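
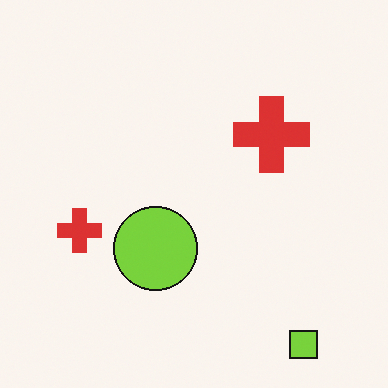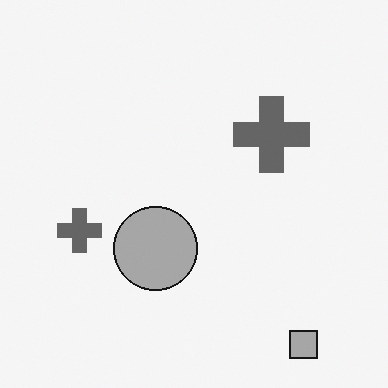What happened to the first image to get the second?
It was converted to grayscale.

All color is removed — every shape is now a shade of grey.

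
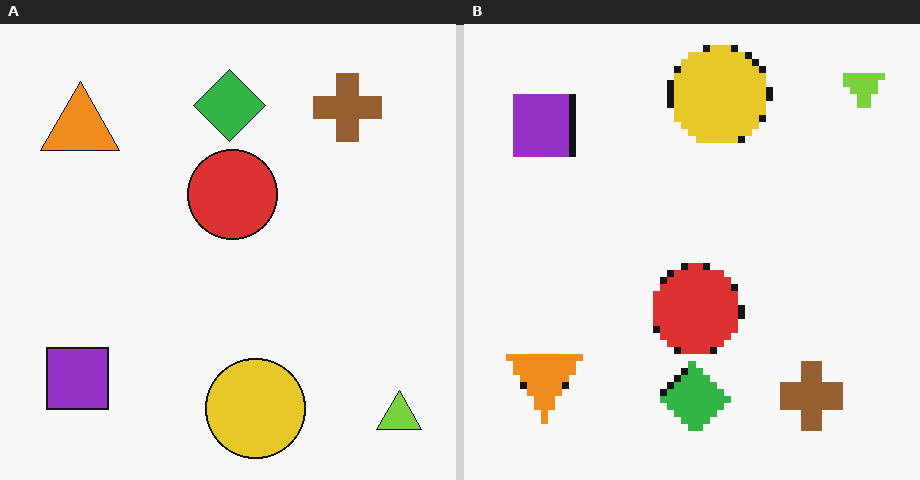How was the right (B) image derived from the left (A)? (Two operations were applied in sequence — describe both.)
This is the original image pixelated into visible square blocks, then flipped vertically (top ↔ bottom).

Shapes are reduced to large square blocks; fine edges and outlines are lost — a downscale-then-upscale (mosaic) effect. The lime triangle is in the bottom-right of the left (A) image and the top-right of the right (B) — shapes on opposite sides of the horizontal midline have swapped in a mirror flip.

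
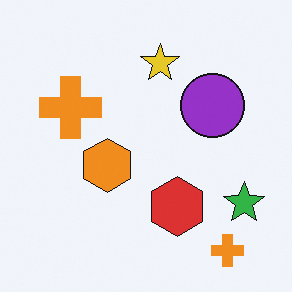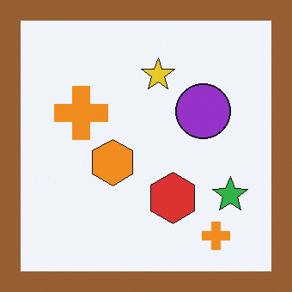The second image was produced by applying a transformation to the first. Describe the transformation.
It was framed with a brown border.

A solid brown frame runs around the edge of the second image, with the content slightly shrunk inside it.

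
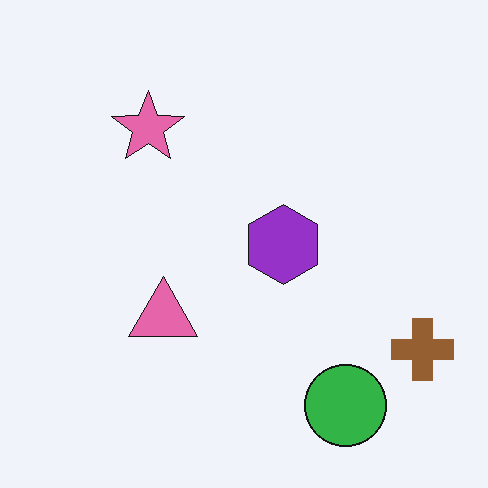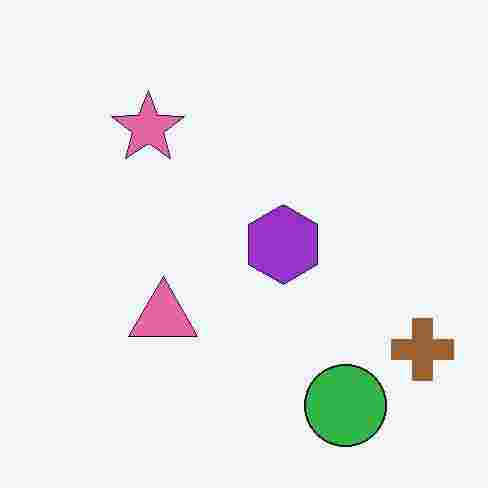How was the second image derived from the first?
The image was heavily JPEG-compressed with obvious blocking artifacts.

Blocky 8×8 compression artifacts appear around shape edges and the flat background shows ringing — characteristic JPEG degradation.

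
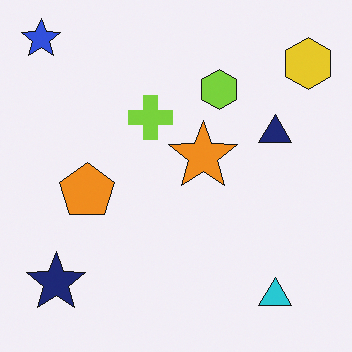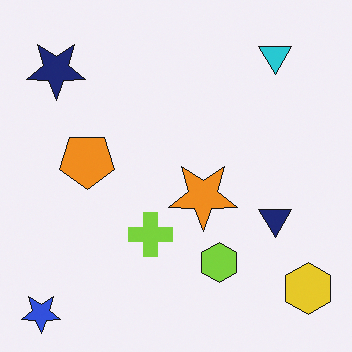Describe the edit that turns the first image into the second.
It was flipped vertically (top ↔ bottom).

The blue star is in the top-left of the first image and the bottom-left of the second — shapes on opposite sides of the horizontal midline have swapped in a mirror flip.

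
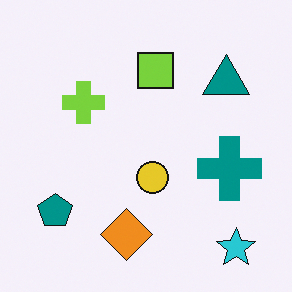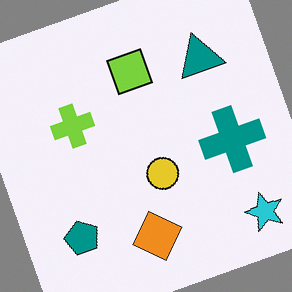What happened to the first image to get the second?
The second image is the first rotated counter-clockwise by a moderate amount.

Every shape is tilted by the same angle and the image corners show triangular fill wedges — a whole-image rotation by a non-right angle.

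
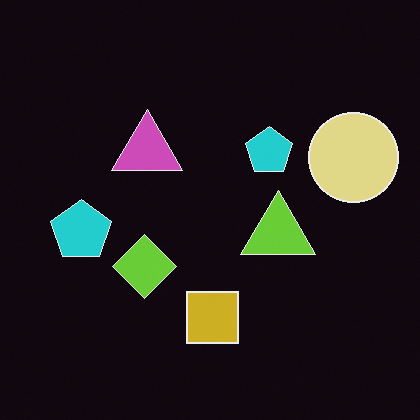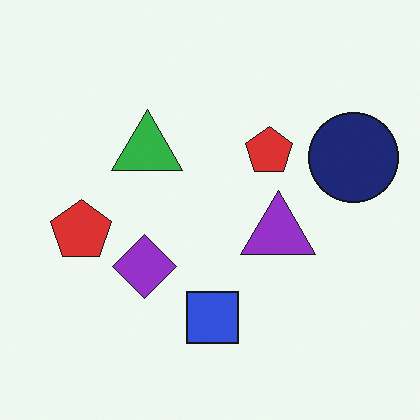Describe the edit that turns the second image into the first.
This is the original image color-inverted (negative).

The light background has become dark and every shape's color is its complement — a photographic negative.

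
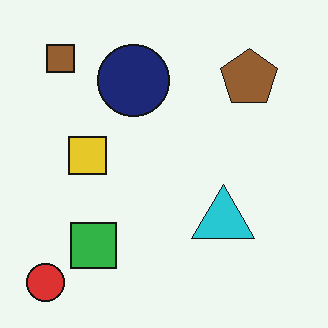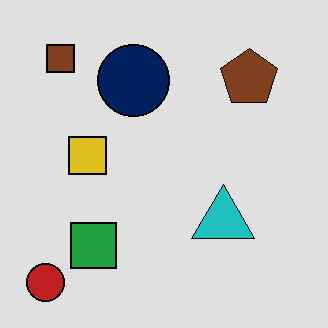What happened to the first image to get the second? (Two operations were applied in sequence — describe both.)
The second image is the first moderately posterized, then JPEG-compressed with visible artifacts.

Each flat color has snapped to a coarser quantized level — most visibly, the near-white background has dropped to a flat grey. Blocky 8×8 compression artifacts appear around shape edges and the flat background shows ringing — characteristic JPEG degradation.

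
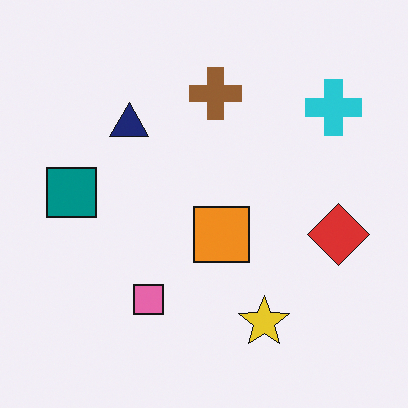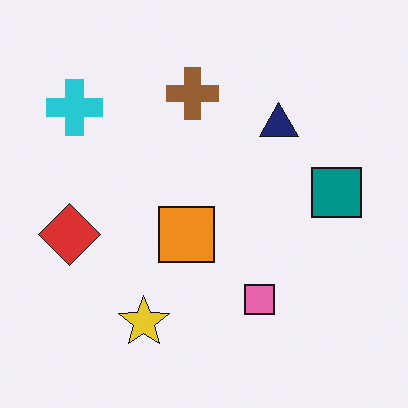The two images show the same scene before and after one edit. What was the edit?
Flipped horizontally (left ↔ right).

The red diamond is in the right of the first image and the left of the second — shapes on opposite sides of the vertical midline have swapped in a mirror flip.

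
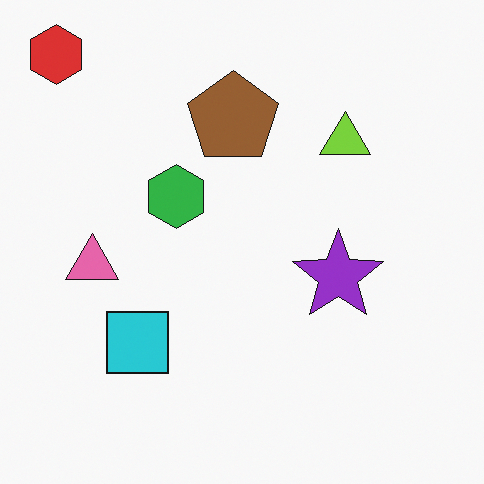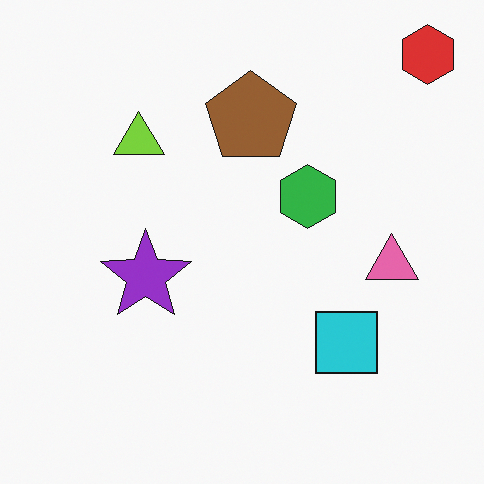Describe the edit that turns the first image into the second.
This is the original image flipped horizontally (left ↔ right).

The red hexagon is in the top-left of the first image and the top-right of the second — shapes on opposite sides of the vertical midline have swapped in a mirror flip.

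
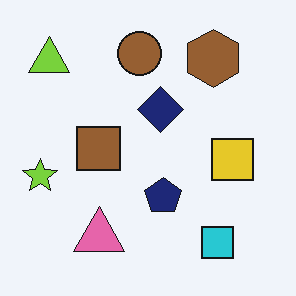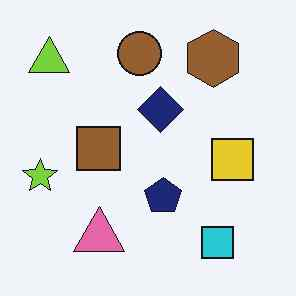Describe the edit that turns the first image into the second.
JPEG-compressed with visible artifacts.

Blocky 8×8 compression artifacts appear around shape edges and the flat background shows ringing — characteristic JPEG degradation.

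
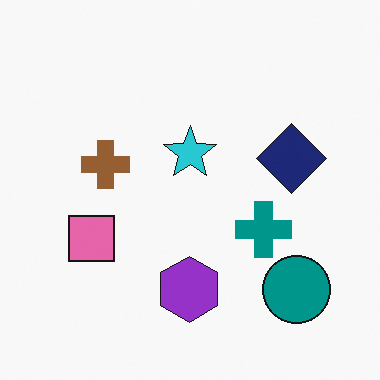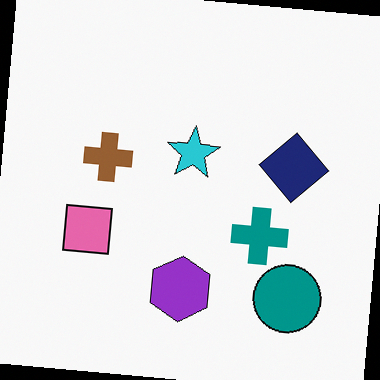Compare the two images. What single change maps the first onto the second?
The second image is the first rotated clockwise by a small amount.

Every shape is tilted by the same angle and the image corners show triangular fill wedges — a whole-image rotation by a non-right angle.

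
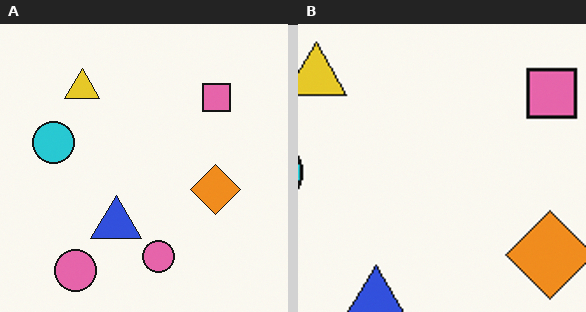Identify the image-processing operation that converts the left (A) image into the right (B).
Cropped to a noticeably smaller region and rescaled.

The visible shapes are larger and the field of view is narrower; shapes near the original edges may be partly or wholly outside the frame — a crop-and-rescale.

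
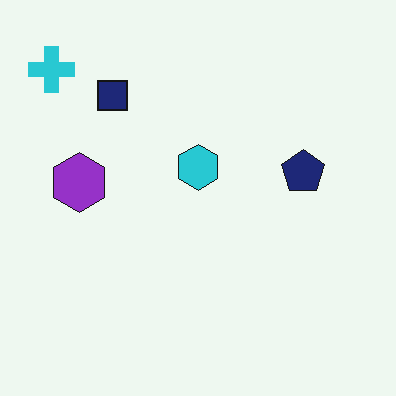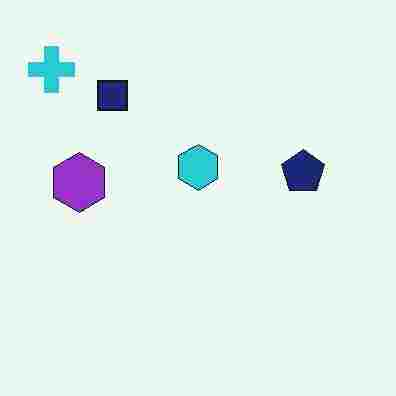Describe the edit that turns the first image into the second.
This is the original image degraded with heavy JPEG compression.

Blocky 8×8 compression artifacts appear around shape edges and the flat background shows ringing — characteristic JPEG degradation.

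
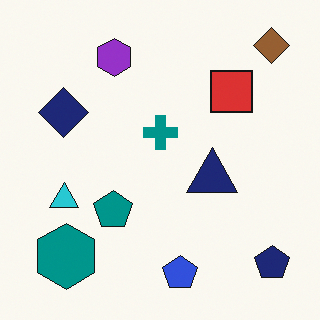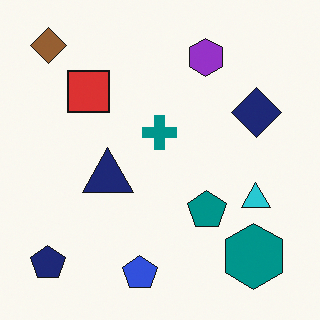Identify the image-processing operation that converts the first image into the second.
The transformation is: flipped horizontally (left ↔ right).

The navy pentagon is in the bottom-right of the first image and the bottom-left of the second — shapes on opposite sides of the vertical midline have swapped in a mirror flip.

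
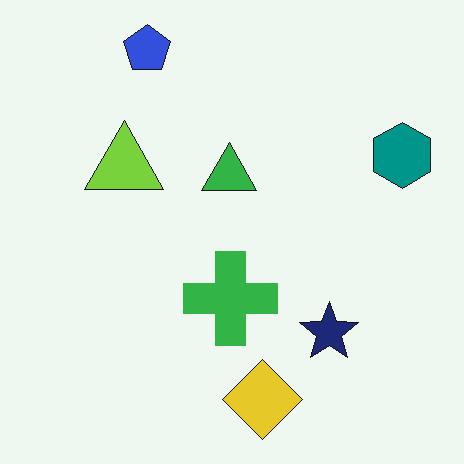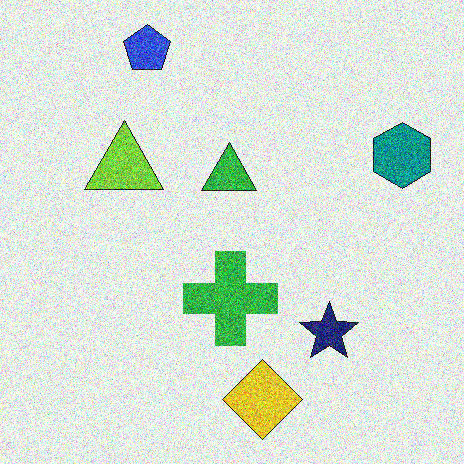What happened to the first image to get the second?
The transformation is: degraded with strong gaussian noise.

Random speckle covers the whole image, including the flat background.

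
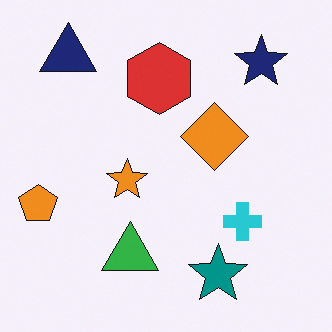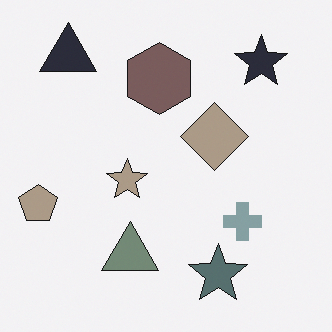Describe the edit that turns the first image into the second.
The image was made much more muted (saturation change).

All colors are more muted and greyish — a global saturation change.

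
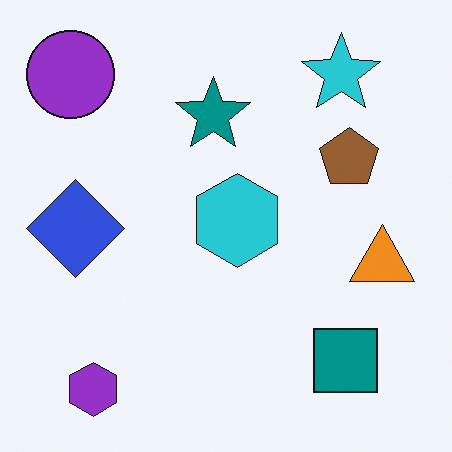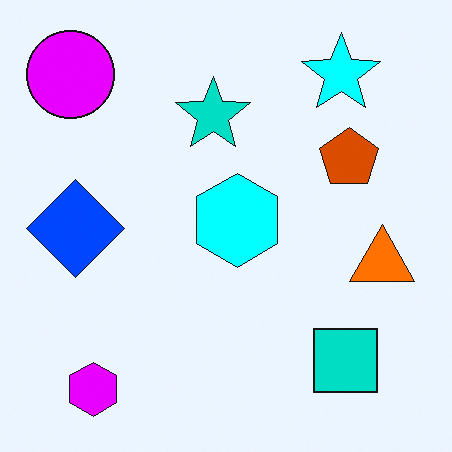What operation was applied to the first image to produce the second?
The second image is the first heavily oversaturated.

All colors are more vivid — a global saturation change.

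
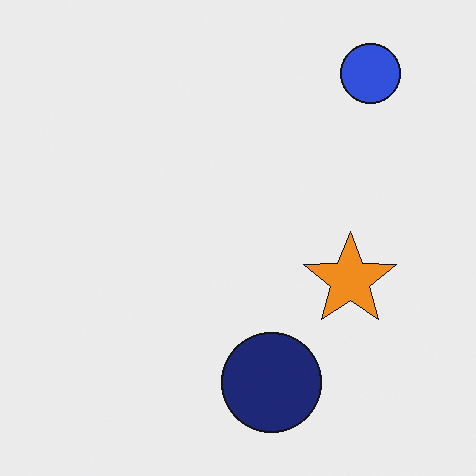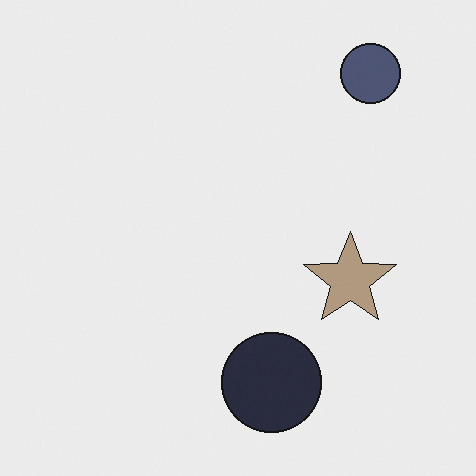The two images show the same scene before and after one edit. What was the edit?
This is the original image heavily desaturated.

All colors are more muted and greyish — a global saturation change.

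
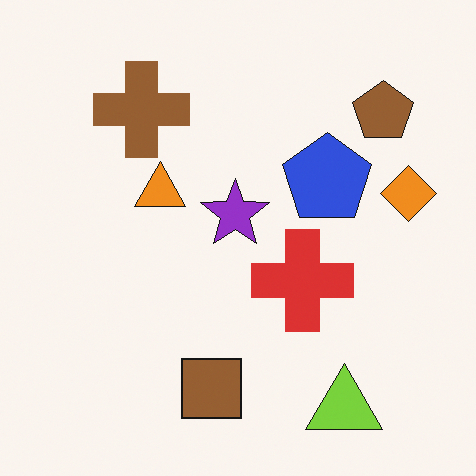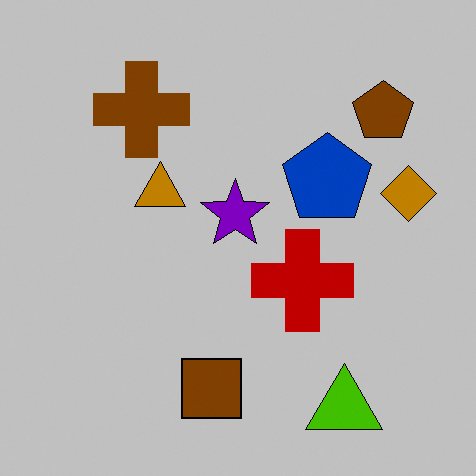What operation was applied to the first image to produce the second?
Heavily posterized to just a handful of flat colors.

Each flat color has snapped to a coarser quantized level — most visibly, the near-white background has dropped to a flat grey.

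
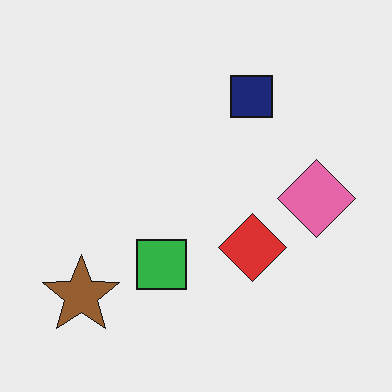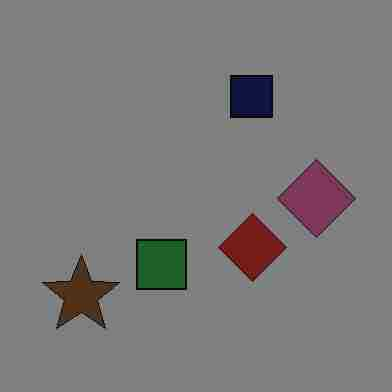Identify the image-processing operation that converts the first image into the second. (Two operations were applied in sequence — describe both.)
The transformation is: darkened a lot, then degraded with heavy JPEG compression.

Every pixel — background and shapes alike — is uniformly darkened. Blocky 8×8 compression artifacts appear around shape edges and the flat background shows ringing — characteristic JPEG degradation.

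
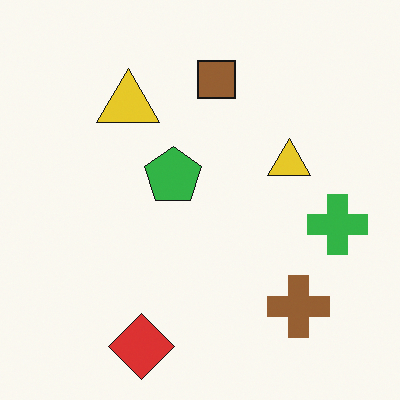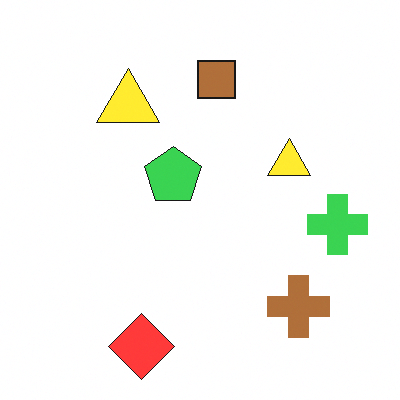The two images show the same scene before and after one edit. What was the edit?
This is the original image slightly brightened.

Every pixel — background and shapes alike — is uniformly brightened.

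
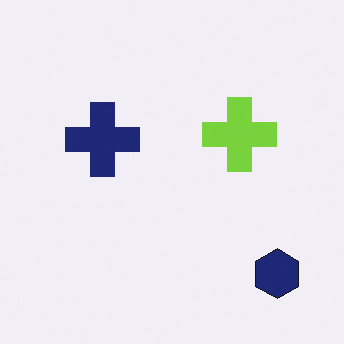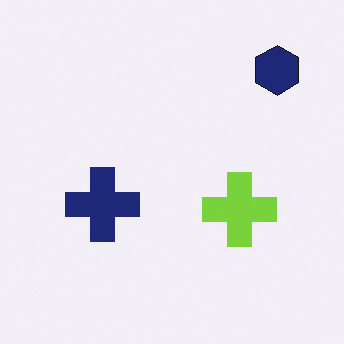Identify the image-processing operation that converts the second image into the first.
This is the original image flipped vertically (top ↔ bottom).

The navy hexagon is in the top-right of the second image and the bottom-right of the first — shapes on opposite sides of the horizontal midline have swapped in a mirror flip.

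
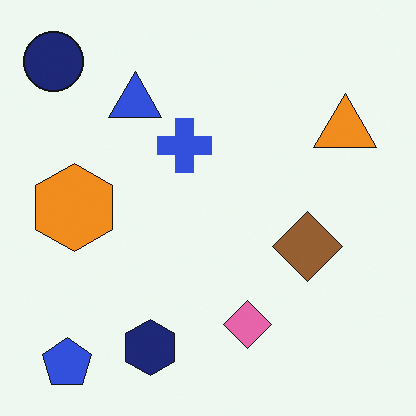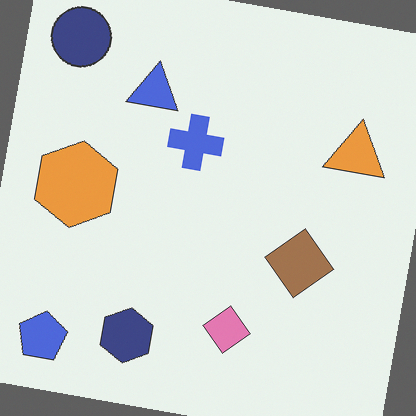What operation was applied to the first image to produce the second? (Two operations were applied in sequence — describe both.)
It was rotated clockwise by a few degrees, then given slightly reduced contrast.

Every shape is tilted by the same angle and the image corners show triangular fill wedges — a whole-image rotation by a non-right angle. Tones are pushed toward mid-grey across the whole image — a global contrast change.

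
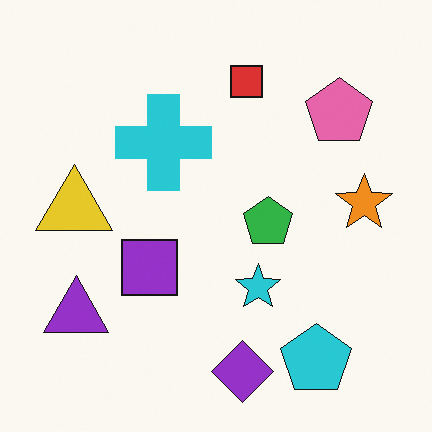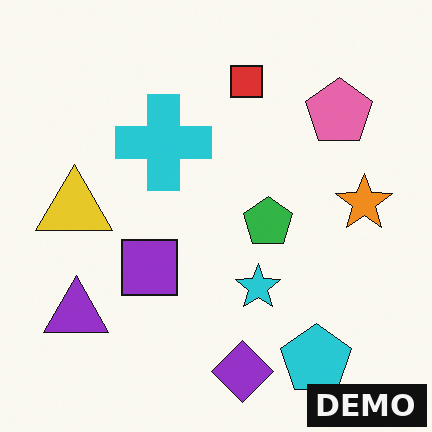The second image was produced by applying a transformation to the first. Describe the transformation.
The transformation is: watermarked with the text "DEMO" in the lower-right corner.

A dark label reading "DEMO" appears in the lower-right corner.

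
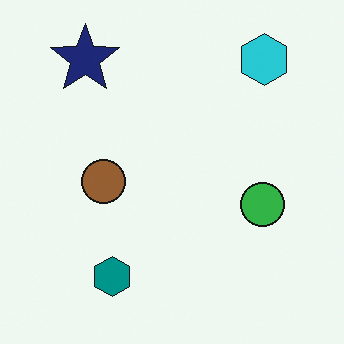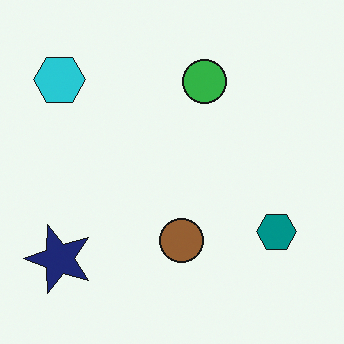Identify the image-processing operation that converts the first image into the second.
This is the original image rotated 90° counter-clockwise.

The cyan hexagon sits in the top-right of the first image and the top-left of the second — consistent with a whole-image 90° counter-clockwise rotation.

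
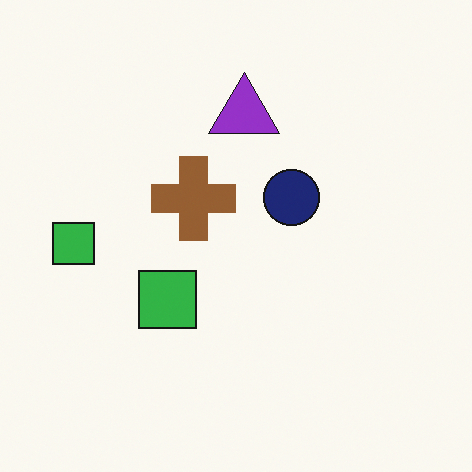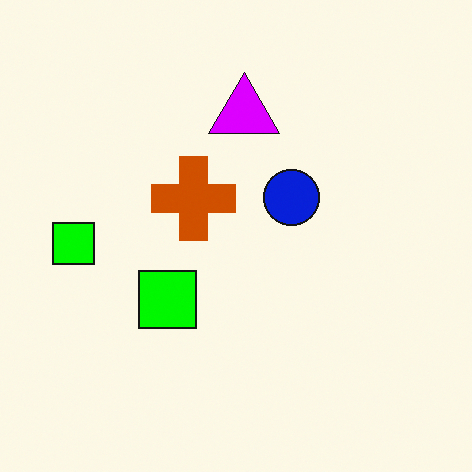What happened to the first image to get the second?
It was made much more vivid (saturation change).

All colors are more vivid — a global saturation change.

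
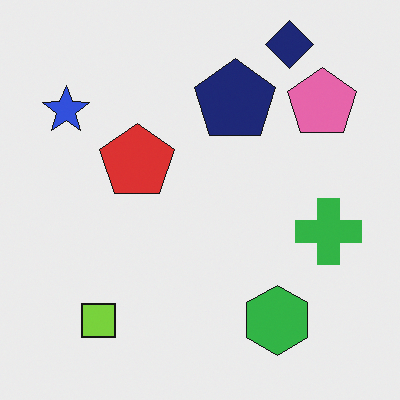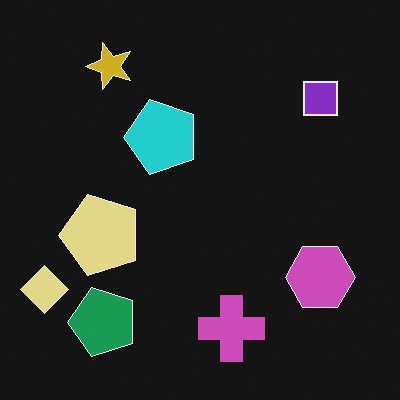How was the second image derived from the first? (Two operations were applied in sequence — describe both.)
The transformation is: color-inverted (negative), then transposed (reflected across the top-left ↔ bottom-right diagonal).

The light background has become dark and every shape's color is its complement — a photographic negative. Shapes have swapped their row and column positions — what was in the top-right is now in the bottom-left — a diagonal reflection.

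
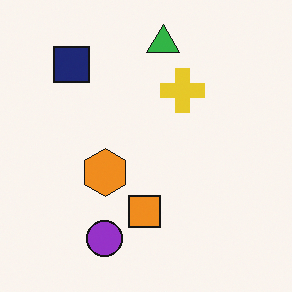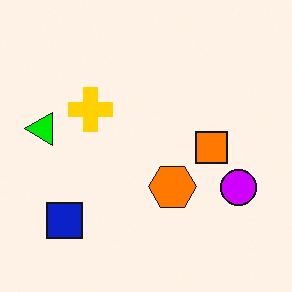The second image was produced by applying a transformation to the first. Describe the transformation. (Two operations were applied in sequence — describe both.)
The image was rotated 90° counter-clockwise, then made much more vivid (saturation change).

The navy square sits in the top-left of the first image and the bottom-left of the second — consistent with a whole-image 90° counter-clockwise rotation. All colors are more vivid — a global saturation change.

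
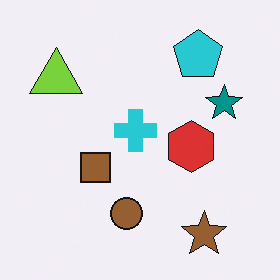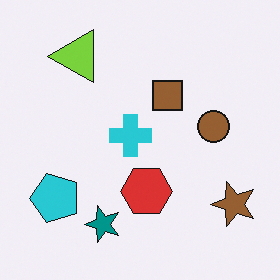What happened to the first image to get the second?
This is the original image transposed (reflected across the top-left ↔ bottom-right diagonal).

Shapes have swapped their row and column positions — what was in the top-right is now in the bottom-left — a diagonal reflection.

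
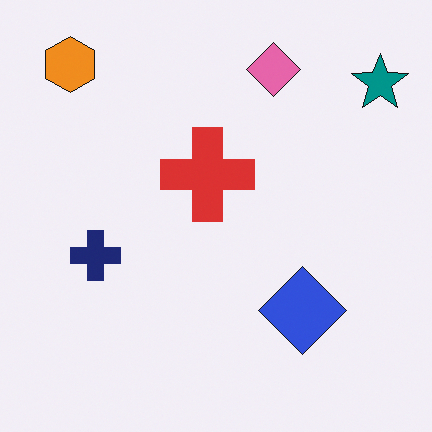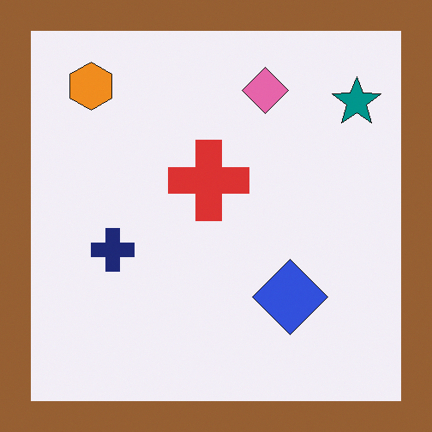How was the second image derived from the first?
This is the original image framed with a brown border.

A solid brown frame runs around the edge of the second image, with the content slightly shrunk inside it.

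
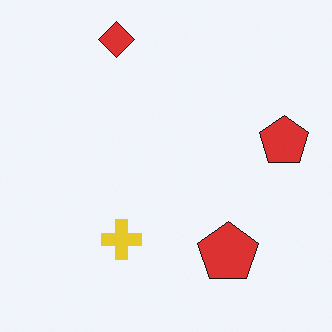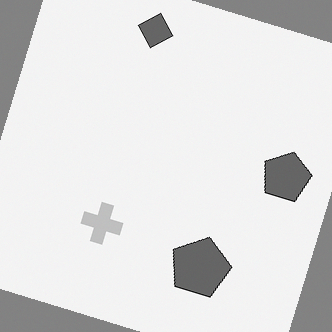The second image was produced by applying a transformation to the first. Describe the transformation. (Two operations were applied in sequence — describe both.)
The image was converted to grayscale, then rotated clockwise by a moderate amount.

All color is removed — every shape is now a shade of grey. Every shape is tilted by the same angle and the image corners show triangular fill wedges — a whole-image rotation by a non-right angle.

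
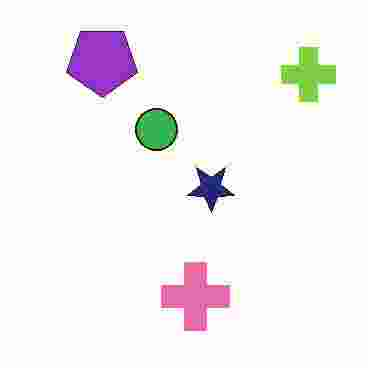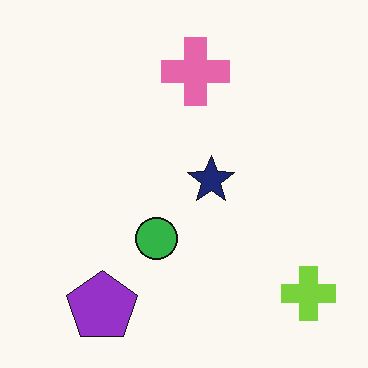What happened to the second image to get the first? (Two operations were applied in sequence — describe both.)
Flipped vertically (top ↔ bottom), then degraded with heavy JPEG compression.

The purple pentagon is in the bottom-left of the second image and the top-left of the first — shapes on opposite sides of the horizontal midline have swapped in a mirror flip. Blocky 8×8 compression artifacts appear around shape edges and the flat background shows ringing — characteristic JPEG degradation.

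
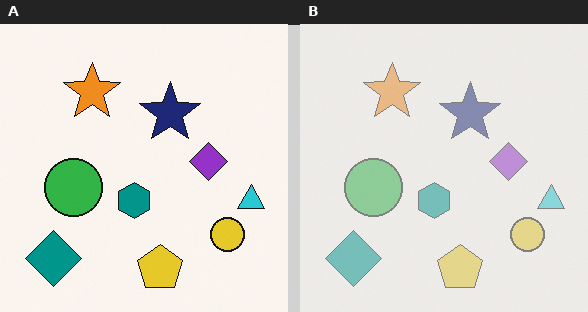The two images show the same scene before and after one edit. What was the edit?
It was washed out (contrast reduced).

Tones are pushed toward mid-grey across the whole image — a global contrast change.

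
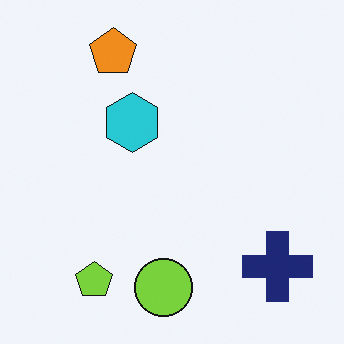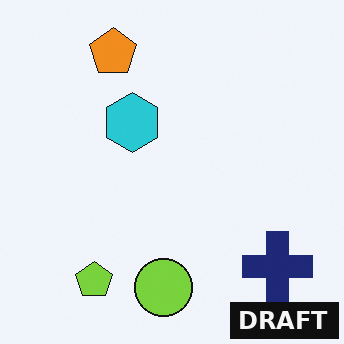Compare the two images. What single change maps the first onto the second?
The image was watermarked with the text "DRAFT" in the lower-right corner.

A dark label reading "DRAFT" appears in the lower-right corner.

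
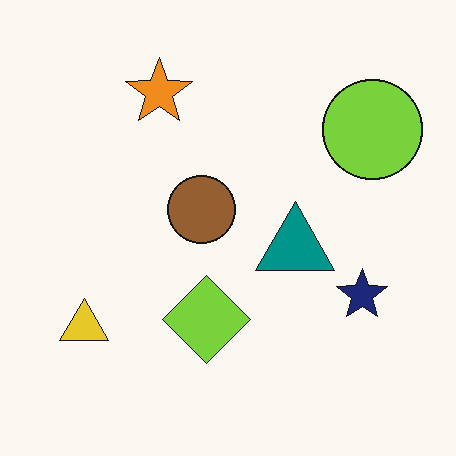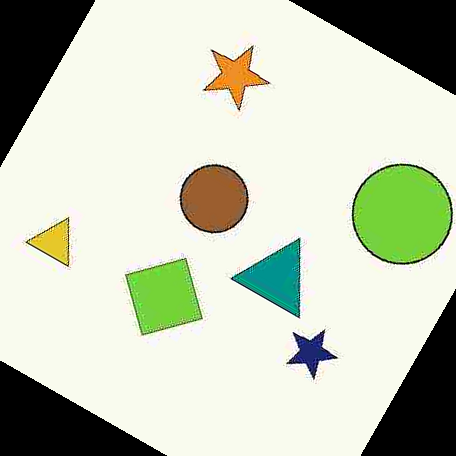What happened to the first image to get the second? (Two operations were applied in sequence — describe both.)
The transformation is: heavily JPEG-compressed with obvious blocking artifacts, then rotated clockwise by a moderate amount.

Blocky 8×8 compression artifacts appear around shape edges and the flat background shows ringing — characteristic JPEG degradation. Every shape is tilted by the same angle and the image corners show triangular fill wedges — a whole-image rotation by a non-right angle.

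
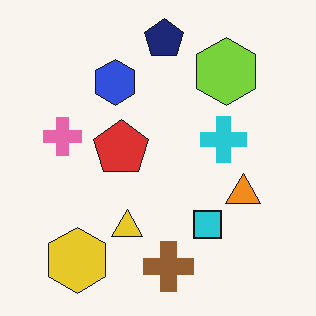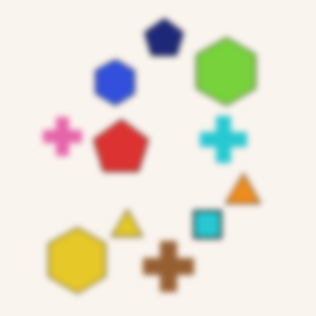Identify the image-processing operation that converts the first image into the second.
The transformation is: noticeably gaussian-blurred.

Shape edges and outlines are uniformly softened across the whole image.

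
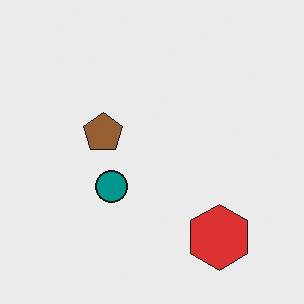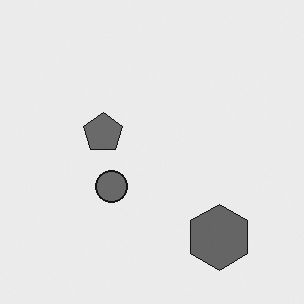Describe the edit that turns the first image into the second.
This is the original image converted to grayscale.

All color is removed — every shape is now a shade of grey.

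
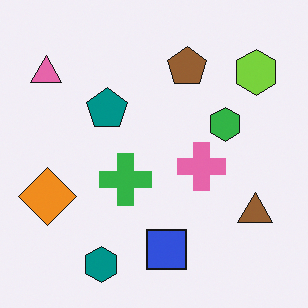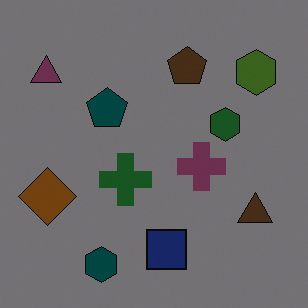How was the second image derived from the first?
The second image is the first darkened a lot.

Every pixel — background and shapes alike — is uniformly darkened.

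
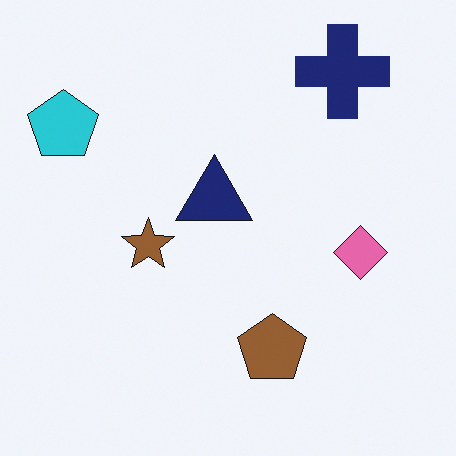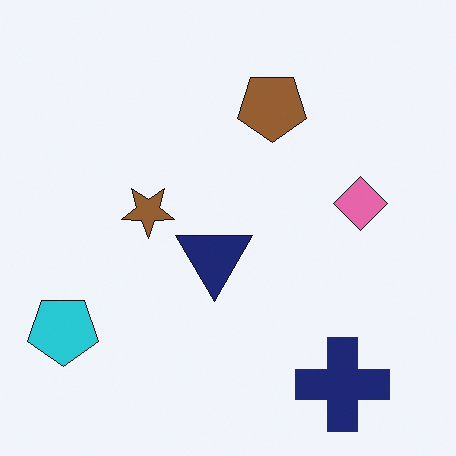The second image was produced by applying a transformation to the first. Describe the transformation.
The second image is the first flipped vertically (top ↔ bottom).

The navy cross is in the top-right of the first image and the bottom-right of the second — shapes on opposite sides of the horizontal midline have swapped in a mirror flip.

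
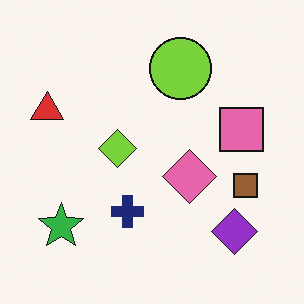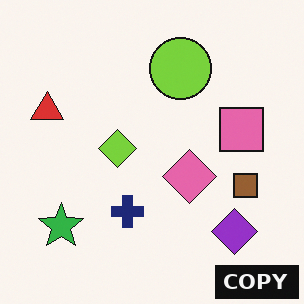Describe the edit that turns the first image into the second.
It was watermarked with the text "COPY" in the lower-right corner.

A dark label reading "COPY" appears in the lower-right corner.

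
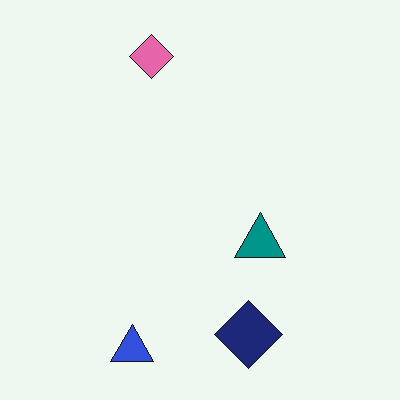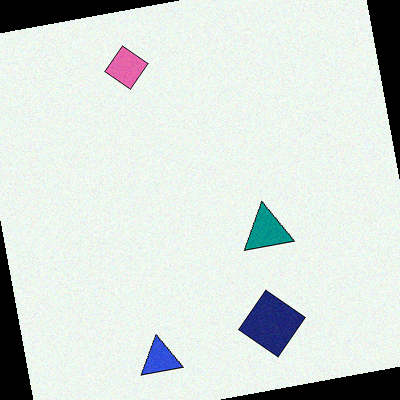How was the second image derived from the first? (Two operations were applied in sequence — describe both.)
The transformation is: degraded with light additive noise, then rotated counter-clockwise by a small amount.

Random speckle covers the whole image, including the flat background. Every shape is tilted by the same angle and the image corners show triangular fill wedges — a whole-image rotation by a non-right angle.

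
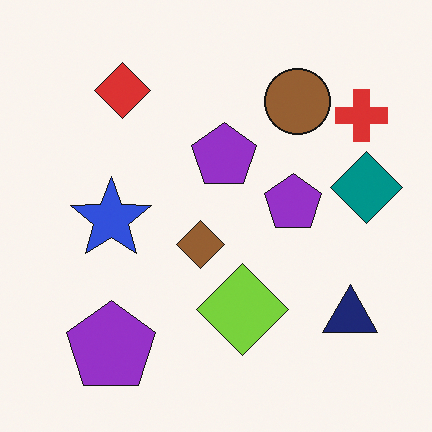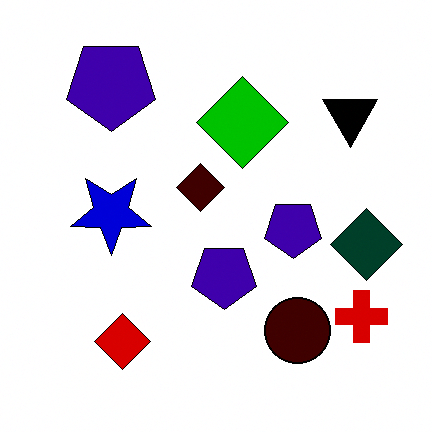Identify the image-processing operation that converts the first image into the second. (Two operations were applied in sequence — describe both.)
The image was flipped vertically (top ↔ bottom), then boosted in contrast.

The red diamond is in the top-left of the first image and the bottom-left of the second — shapes on opposite sides of the horizontal midline have swapped in a mirror flip. Tones are pushed away from mid-grey across the whole image — a global contrast change.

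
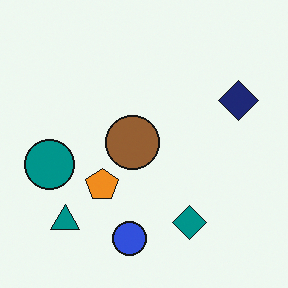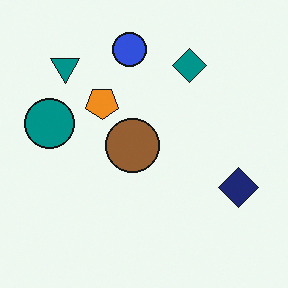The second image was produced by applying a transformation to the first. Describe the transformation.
This is the original image flipped vertically (top ↔ bottom).

The blue circle is in the bottom of the first image and the top of the second — shapes on opposite sides of the horizontal midline have swapped in a mirror flip.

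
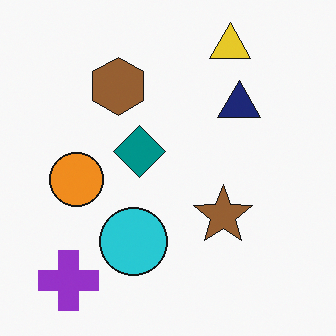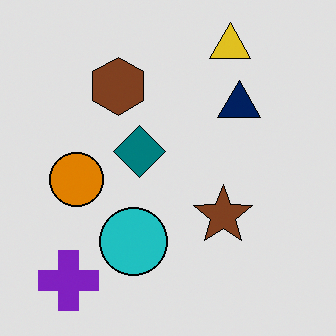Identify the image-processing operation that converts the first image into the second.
Moderately posterized.

Each flat color has snapped to a coarser quantized level — most visibly, the near-white background has dropped to a flat grey.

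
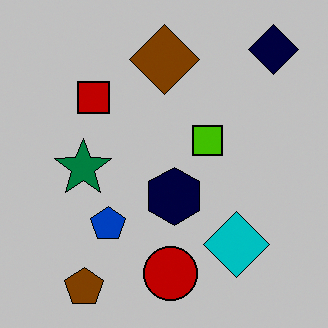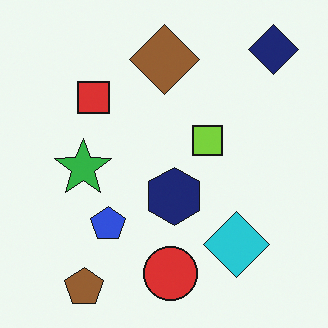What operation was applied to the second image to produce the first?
The first image is the second heavily posterized to just a handful of flat colors.

Each flat color has snapped to a coarser quantized level — most visibly, the near-white background has dropped to a flat grey.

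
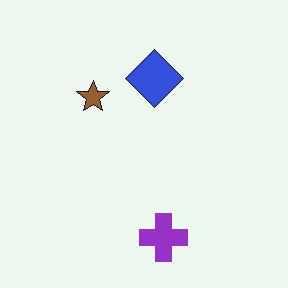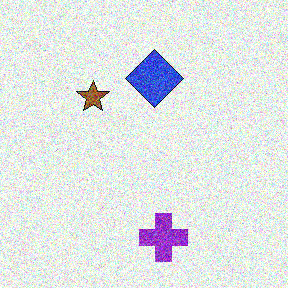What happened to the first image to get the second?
It was degraded with a thick layer of grain.

Random speckle covers the whole image, including the flat background.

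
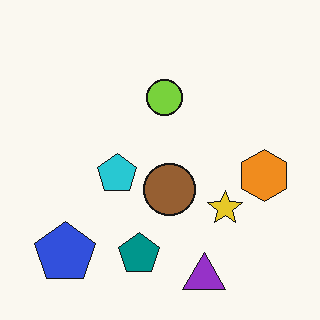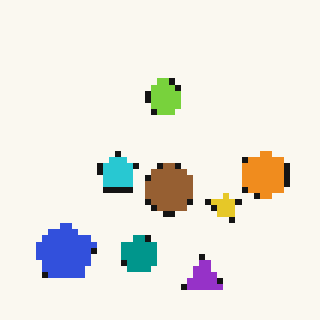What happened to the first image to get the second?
The transformation is: moderately pixelated.

Shapes are reduced to large square blocks; fine edges and outlines are lost — a downscale-then-upscale (mosaic) effect.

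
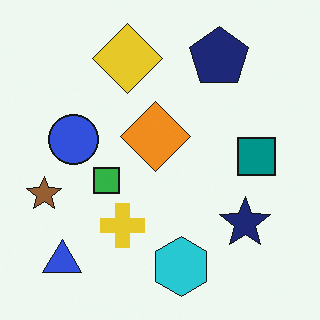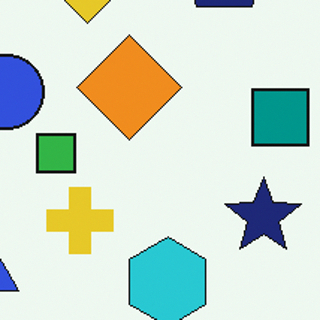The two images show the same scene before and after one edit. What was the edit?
This is the original image cropped to a modestly smaller region and rescaled.

The visible shapes are larger and the field of view is narrower; shapes near the original edges may be partly or wholly outside the frame — a crop-and-rescale.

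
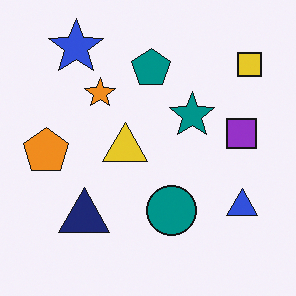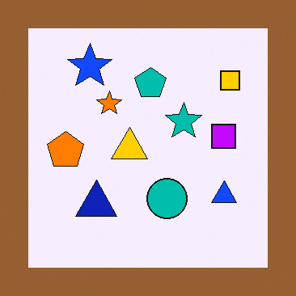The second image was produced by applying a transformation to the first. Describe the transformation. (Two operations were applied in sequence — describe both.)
This is the original image made much more vivid (saturation change), then framed with a brown border.

All colors are more vivid — a global saturation change. A solid brown frame runs around the edge of the second image, with the content slightly shrunk inside it.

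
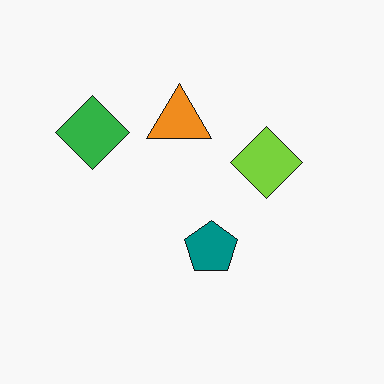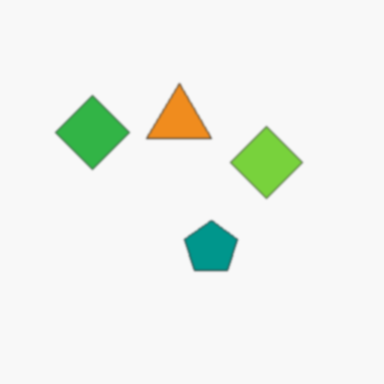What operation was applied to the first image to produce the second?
The second image is the first lightly blurred.

Shape edges and outlines are uniformly softened across the whole image.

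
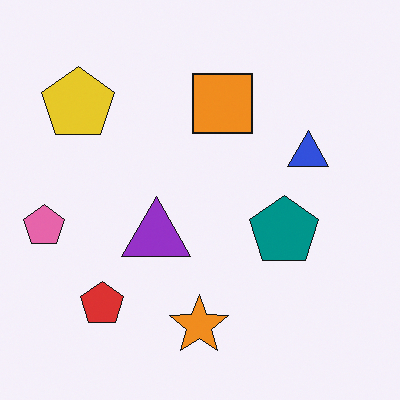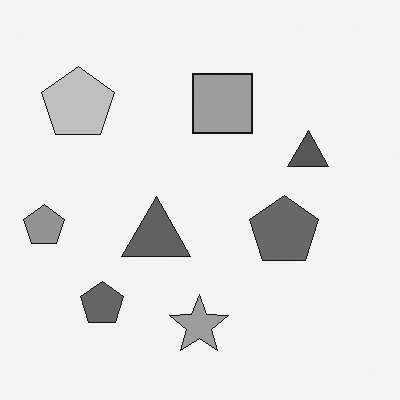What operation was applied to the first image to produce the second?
The image was converted to grayscale.

All color is removed — every shape is now a shade of grey.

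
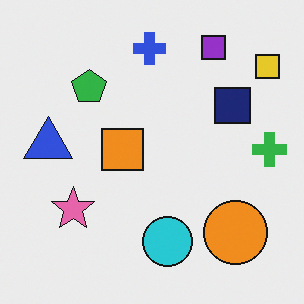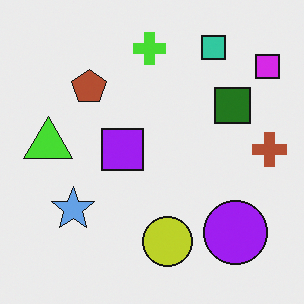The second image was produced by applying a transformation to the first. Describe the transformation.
This is the original image hue-shifted through roughly half the color wheel.

Every shape's color has rotated by the same amount around the hue wheel — a uniform hue shift.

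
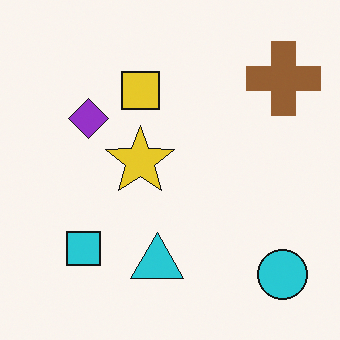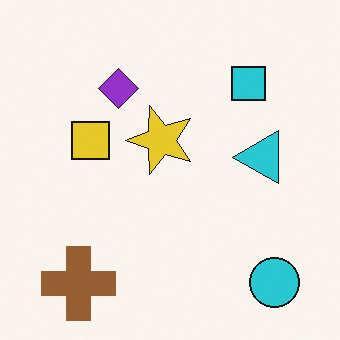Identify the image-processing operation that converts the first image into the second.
This is the original image transposed (reflected across the top-left ↔ bottom-right diagonal).

Shapes have swapped their row and column positions — what was in the top-right is now in the bottom-left — a diagonal reflection.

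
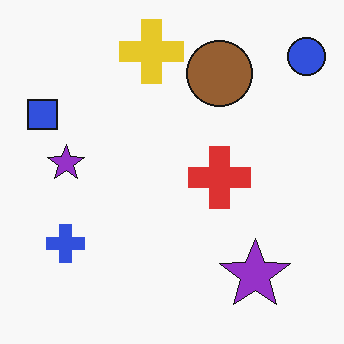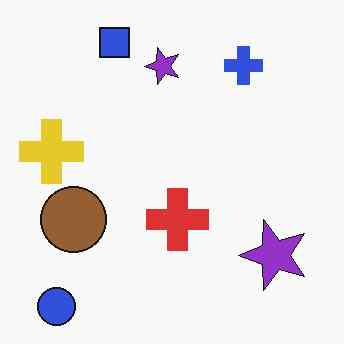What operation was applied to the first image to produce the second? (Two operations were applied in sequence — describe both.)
Transposed (reflected across the top-left ↔ bottom-right diagonal), then given moderate JPEG compression.

Shapes have swapped their row and column positions — what was in the top-right is now in the bottom-left — a diagonal reflection. Blocky 8×8 compression artifacts appear around shape edges and the flat background shows ringing — characteristic JPEG degradation.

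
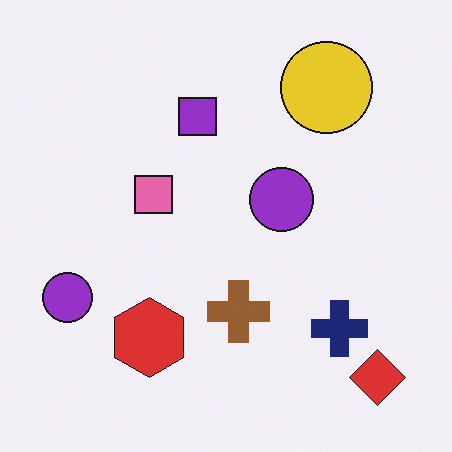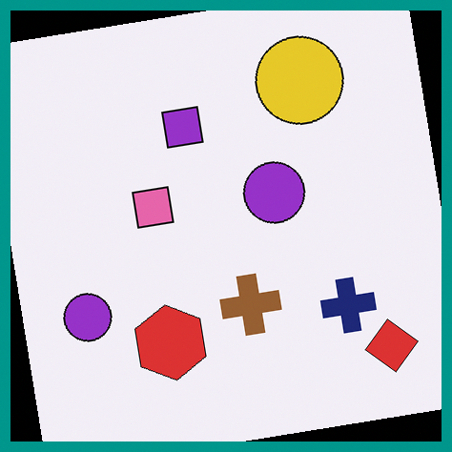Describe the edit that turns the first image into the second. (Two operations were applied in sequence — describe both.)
It was rotated counter-clockwise by a slight angle, then framed with a teal border.

Every shape is tilted by the same angle and the image corners show triangular fill wedges — a whole-image rotation by a non-right angle. A solid teal frame runs around the edge of the second image, with the content slightly shrunk inside it.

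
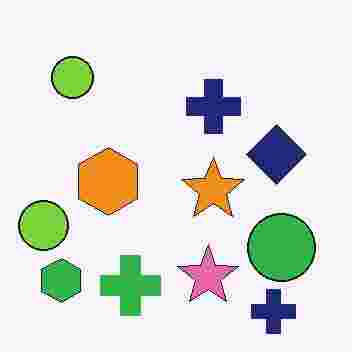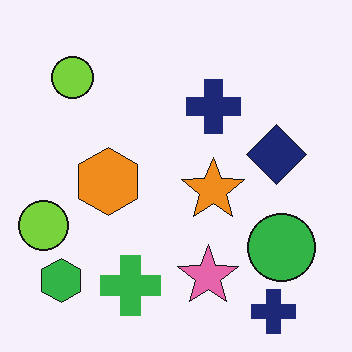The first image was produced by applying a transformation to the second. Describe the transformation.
It was heavily JPEG-compressed with obvious blocking artifacts.

Blocky 8×8 compression artifacts appear around shape edges and the flat background shows ringing — characteristic JPEG degradation.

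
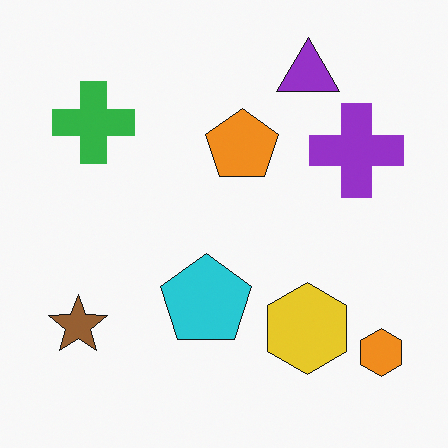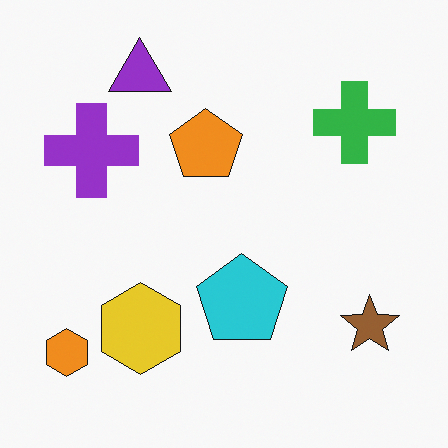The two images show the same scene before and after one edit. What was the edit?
The transformation is: flipped horizontally (left ↔ right).

The orange hexagon is in the bottom-right of the first image and the bottom-left of the second — shapes on opposite sides of the vertical midline have swapped in a mirror flip.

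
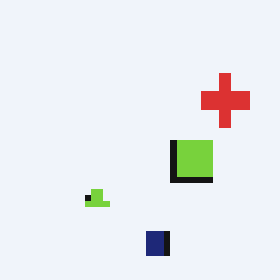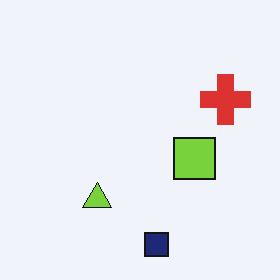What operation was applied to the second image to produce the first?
It was moderately pixelated.

Shapes are reduced to large square blocks; fine edges and outlines are lost — a downscale-then-upscale (mosaic) effect.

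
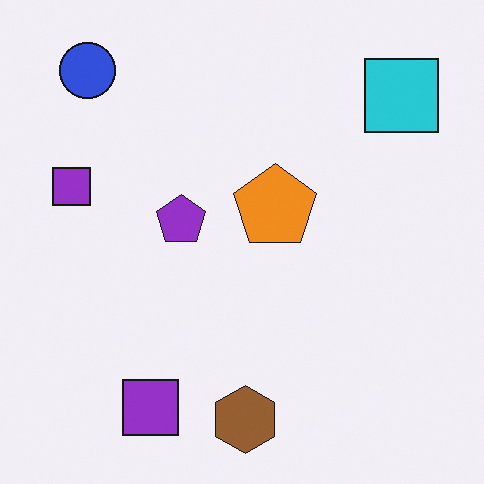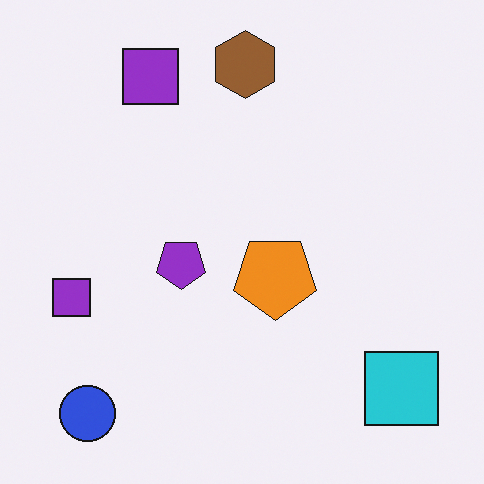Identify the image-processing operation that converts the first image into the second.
This is the original image flipped vertically (top ↔ bottom).

The brown hexagon is in the bottom of the first image and the top of the second — shapes on opposite sides of the horizontal midline have swapped in a mirror flip.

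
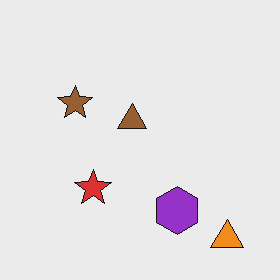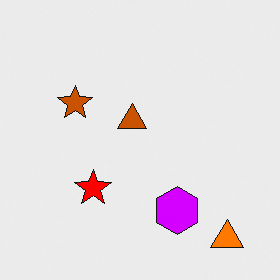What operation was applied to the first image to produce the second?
The second image is the first made much more vivid (saturation change).

All colors are more vivid — a global saturation change.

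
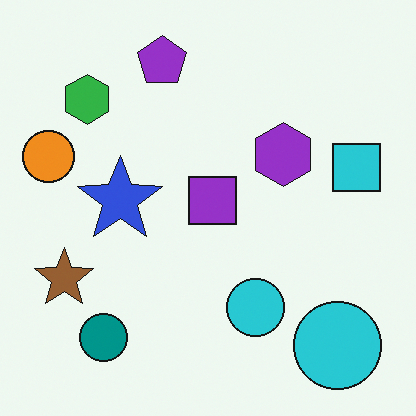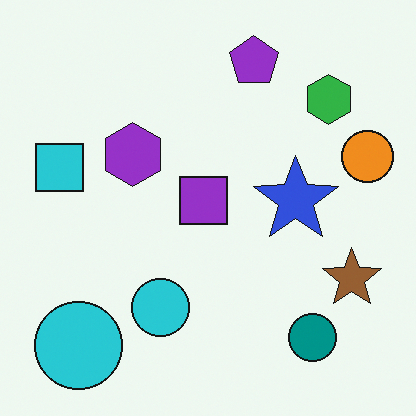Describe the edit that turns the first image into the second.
It was flipped horizontally (left ↔ right).

The orange circle is in the left of the first image and the right of the second — shapes on opposite sides of the vertical midline have swapped in a mirror flip.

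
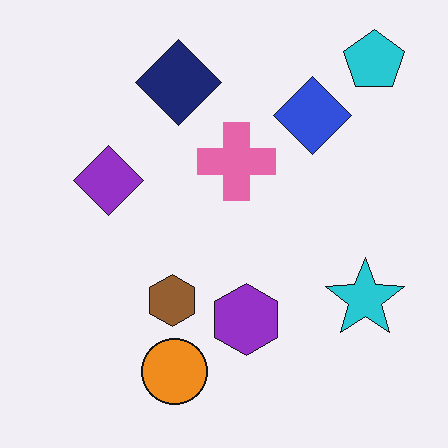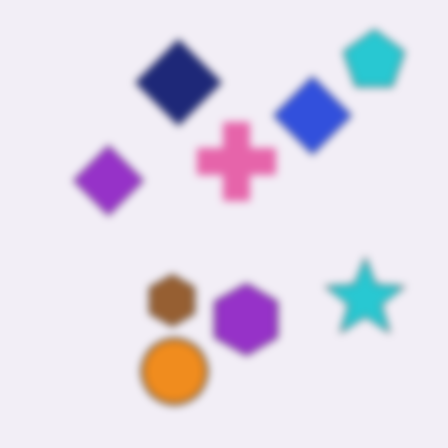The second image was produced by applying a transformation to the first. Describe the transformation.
Moderately blurred.

Shape edges and outlines are uniformly softened across the whole image.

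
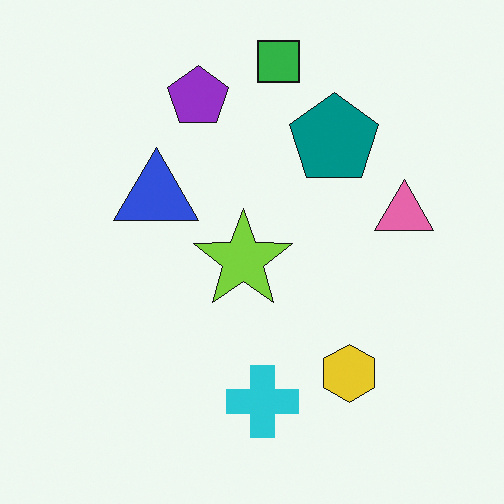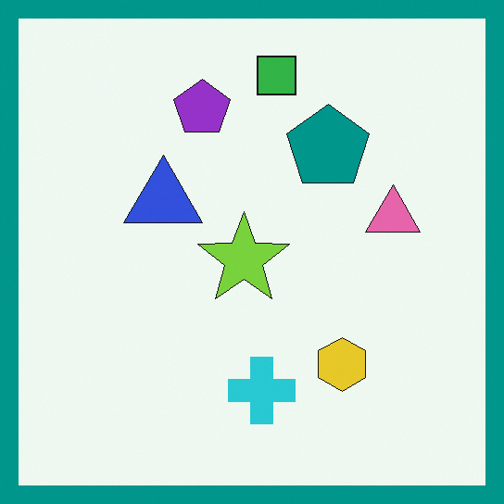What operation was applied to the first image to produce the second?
The image was framed with a teal border.

A solid teal frame runs around the edge of the second image, with the content slightly shrunk inside it.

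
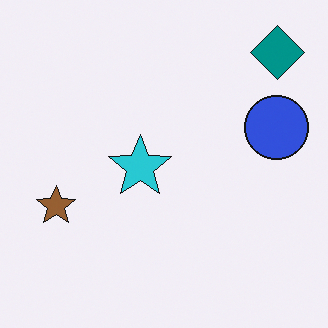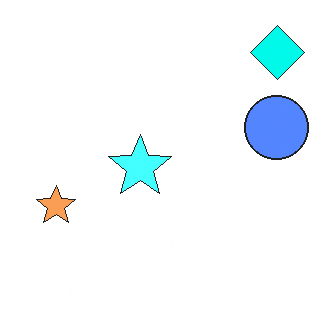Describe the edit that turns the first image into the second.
Noticeably brightened.

Every pixel — background and shapes alike — is uniformly brightened.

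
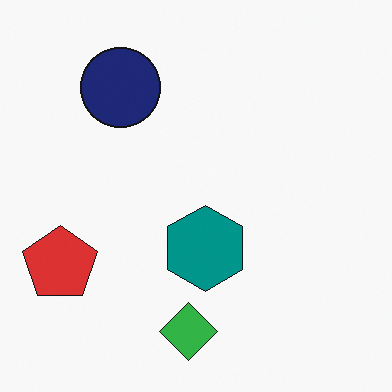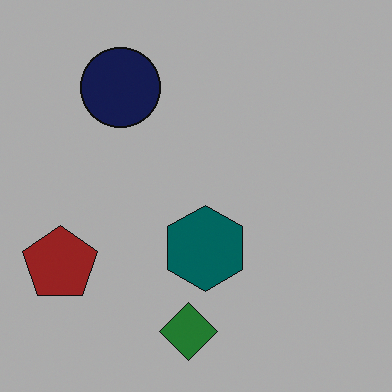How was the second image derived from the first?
The transformation is: darkened a lot.

Every pixel — background and shapes alike — is uniformly darkened.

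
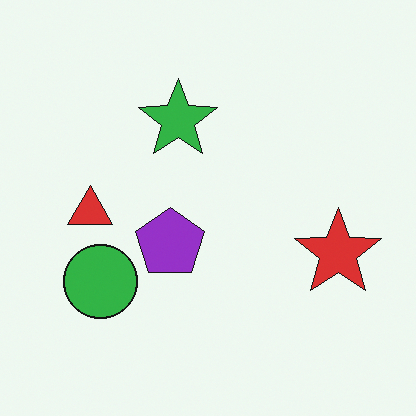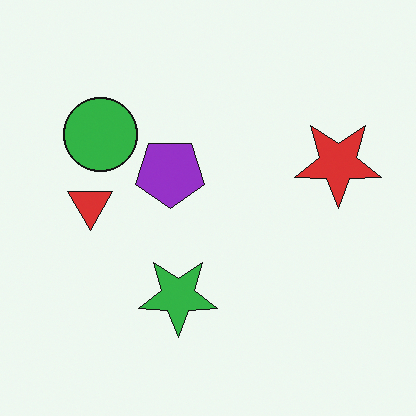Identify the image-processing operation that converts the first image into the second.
The second image is the first flipped vertically (top ↔ bottom).

The green star is in the top of the first image and the bottom of the second — shapes on opposite sides of the horizontal midline have swapped in a mirror flip.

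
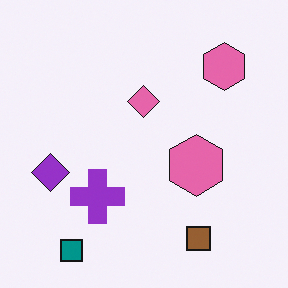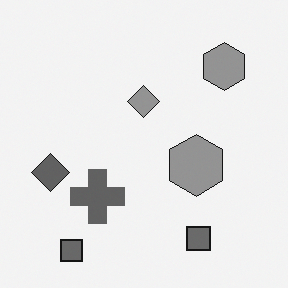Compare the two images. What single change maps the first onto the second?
The second image is the first converted to grayscale.

All color is removed — every shape is now a shade of grey.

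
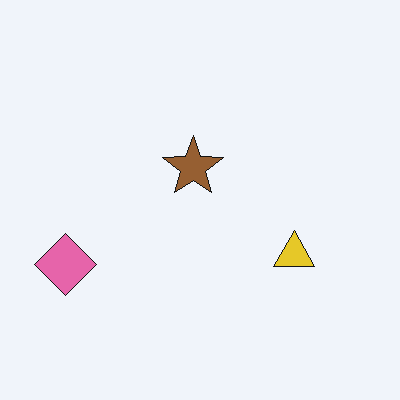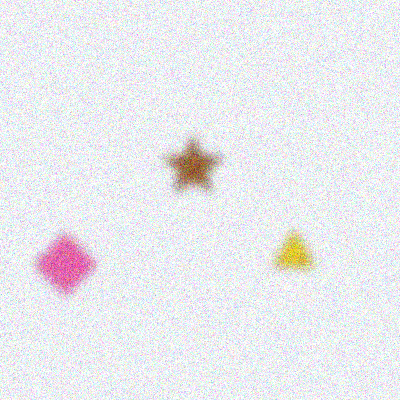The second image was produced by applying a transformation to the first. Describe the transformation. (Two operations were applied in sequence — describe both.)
The transformation is: heavily blurred, then degraded with visible gaussian noise.

Shape edges and outlines are uniformly softened across the whole image. Random speckle covers the whole image, including the flat background.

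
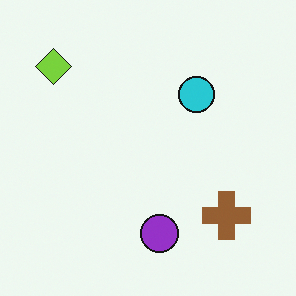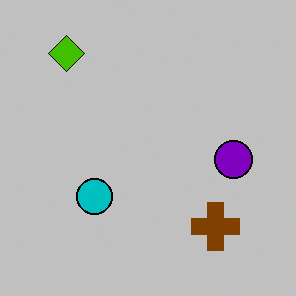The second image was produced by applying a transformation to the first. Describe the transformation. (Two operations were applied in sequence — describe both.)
It was transposed (reflected across the top-left ↔ bottom-right diagonal), then heavily posterized to just a handful of flat colors.

Shapes have swapped their row and column positions — what was in the top-right is now in the bottom-left — a diagonal reflection. Each flat color has snapped to a coarser quantized level — most visibly, the near-white background has dropped to a flat grey.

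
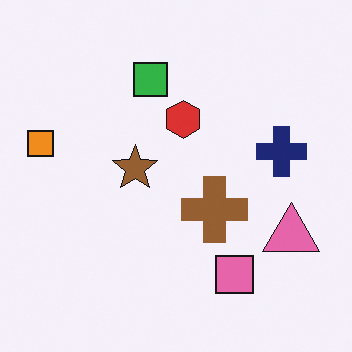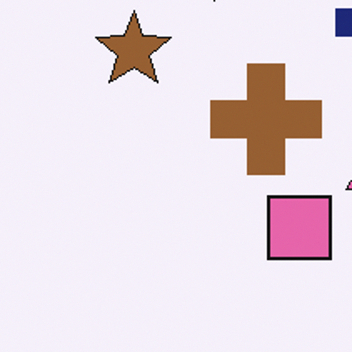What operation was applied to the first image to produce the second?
Cropped tightly and scaled back up.

The visible shapes are larger and the field of view is narrower; shapes near the original edges may be partly or wholly outside the frame — a crop-and-rescale.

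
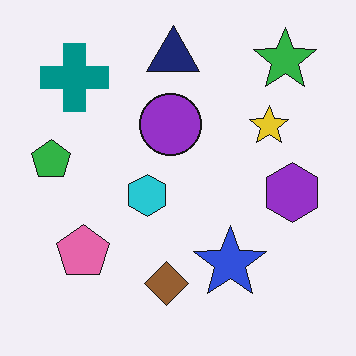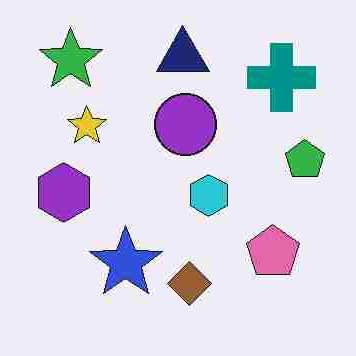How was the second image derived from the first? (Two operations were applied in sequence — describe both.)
It was degraded with heavy JPEG compression, then flipped horizontally (left ↔ right).

Blocky 8×8 compression artifacts appear around shape edges and the flat background shows ringing — characteristic JPEG degradation. The green pentagon is in the left of the first image and the right of the second — shapes on opposite sides of the vertical midline have swapped in a mirror flip.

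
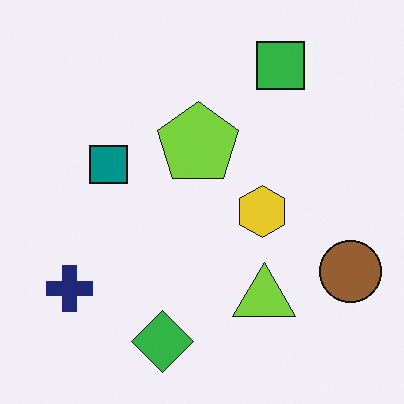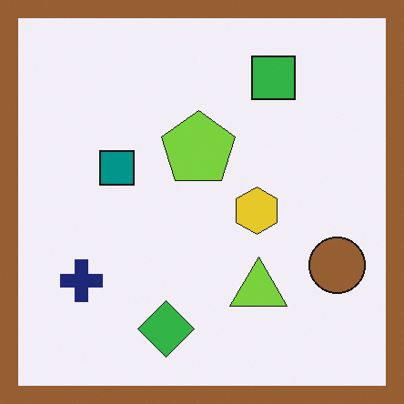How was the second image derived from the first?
The transformation is: framed with a brown border.

A solid brown frame runs around the edge of the second image, with the content slightly shrunk inside it.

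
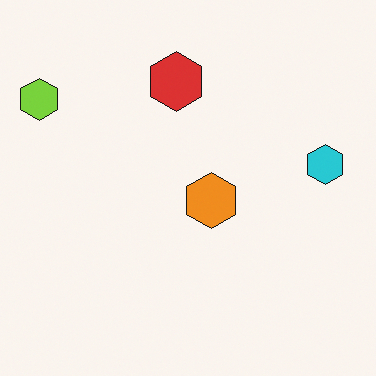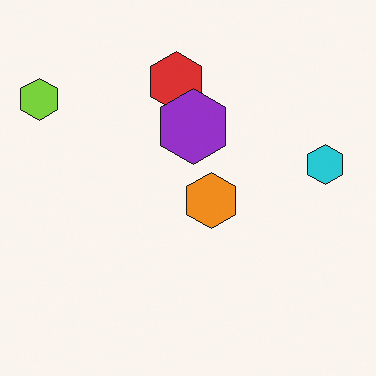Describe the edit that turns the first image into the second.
This is the original image overlaid with an additional purple hexagon.

A purple hexagon appears in the second image that is absent from the first.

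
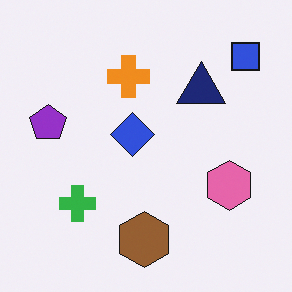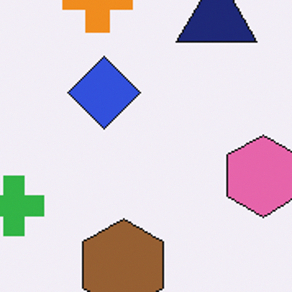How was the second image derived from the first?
The second image is the first cropped to a noticeably smaller region and rescaled.

The visible shapes are larger and the field of view is narrower; shapes near the original edges may be partly or wholly outside the frame — a crop-and-rescale.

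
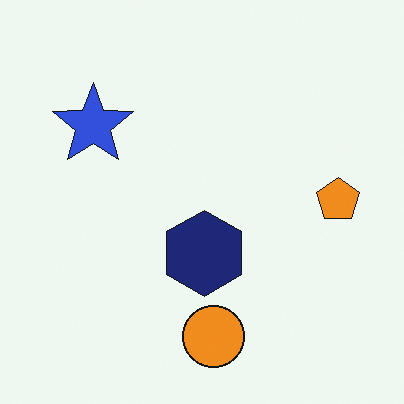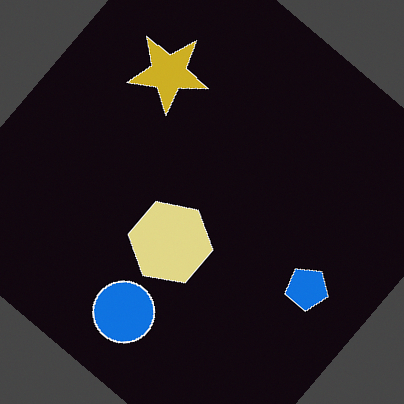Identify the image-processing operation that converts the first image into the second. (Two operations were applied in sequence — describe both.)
The transformation is: color-inverted (negative), then rotated clockwise by a large amount — several tens of degrees.

The light background has become dark and every shape's color is its complement — a photographic negative. Every shape is tilted by the same angle and the image corners show triangular fill wedges — a whole-image rotation by a non-right angle.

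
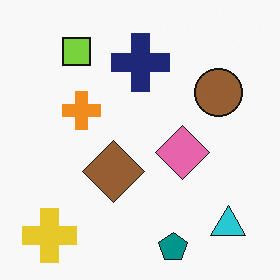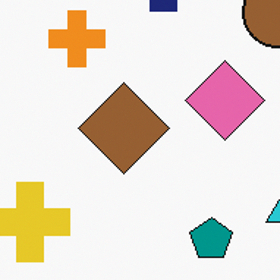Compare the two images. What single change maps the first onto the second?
The transformation is: cropped slightly and scaled back up.

The visible shapes are larger and the field of view is narrower; shapes near the original edges may be partly or wholly outside the frame — a crop-and-rescale.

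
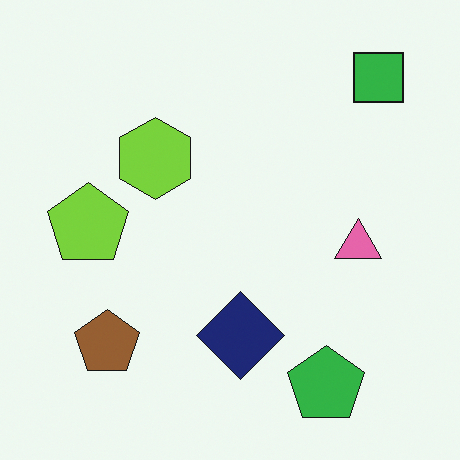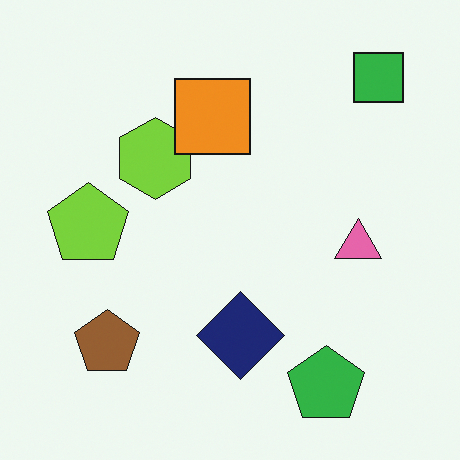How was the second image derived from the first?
Overlaid with an additional orange square.

An orange square appears in the second image that is absent from the first.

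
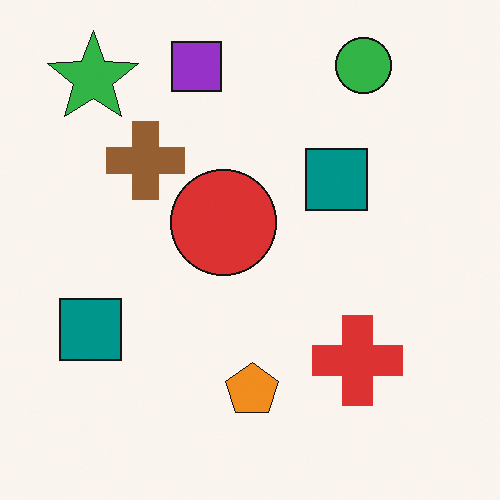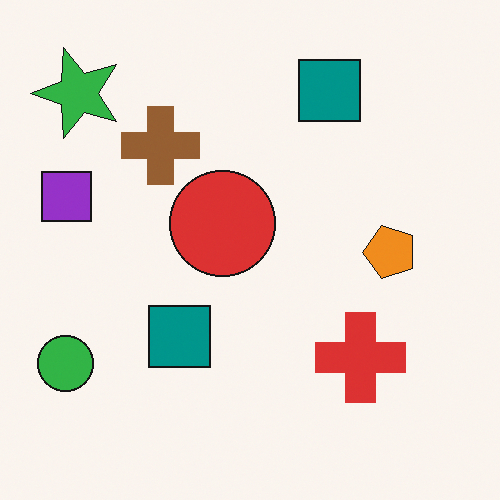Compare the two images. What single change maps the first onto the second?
It was transposed (reflected across the top-left ↔ bottom-right diagonal).

Shapes have swapped their row and column positions — what was in the top-right is now in the bottom-left — a diagonal reflection.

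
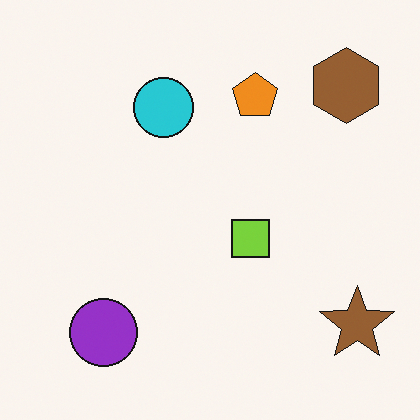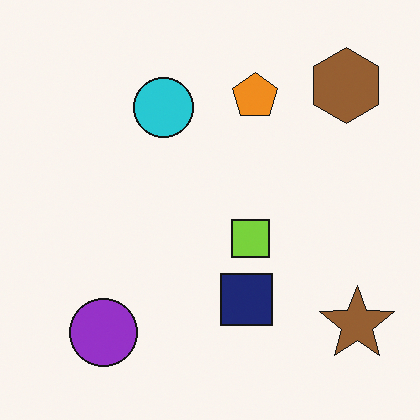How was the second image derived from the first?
It was overlaid with an additional navy square.

A navy square appears in the second image that is absent from the first.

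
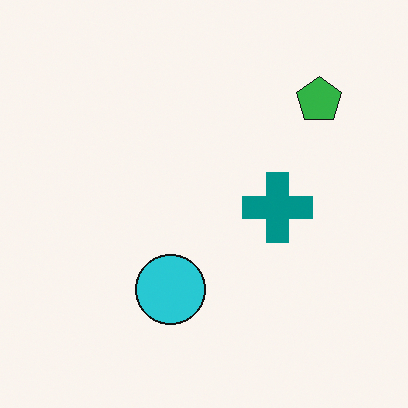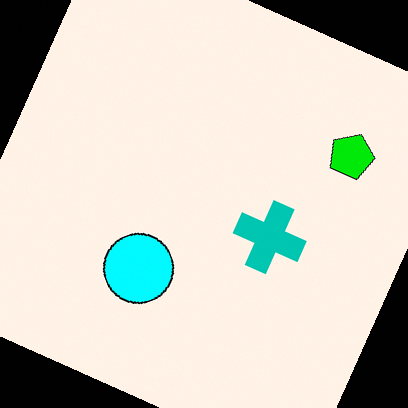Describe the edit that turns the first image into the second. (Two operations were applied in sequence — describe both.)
Heavily oversaturated, then rotated clockwise by a clearly visible amount.

All colors are more vivid — a global saturation change. Every shape is tilted by the same angle and the image corners show triangular fill wedges — a whole-image rotation by a non-right angle.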